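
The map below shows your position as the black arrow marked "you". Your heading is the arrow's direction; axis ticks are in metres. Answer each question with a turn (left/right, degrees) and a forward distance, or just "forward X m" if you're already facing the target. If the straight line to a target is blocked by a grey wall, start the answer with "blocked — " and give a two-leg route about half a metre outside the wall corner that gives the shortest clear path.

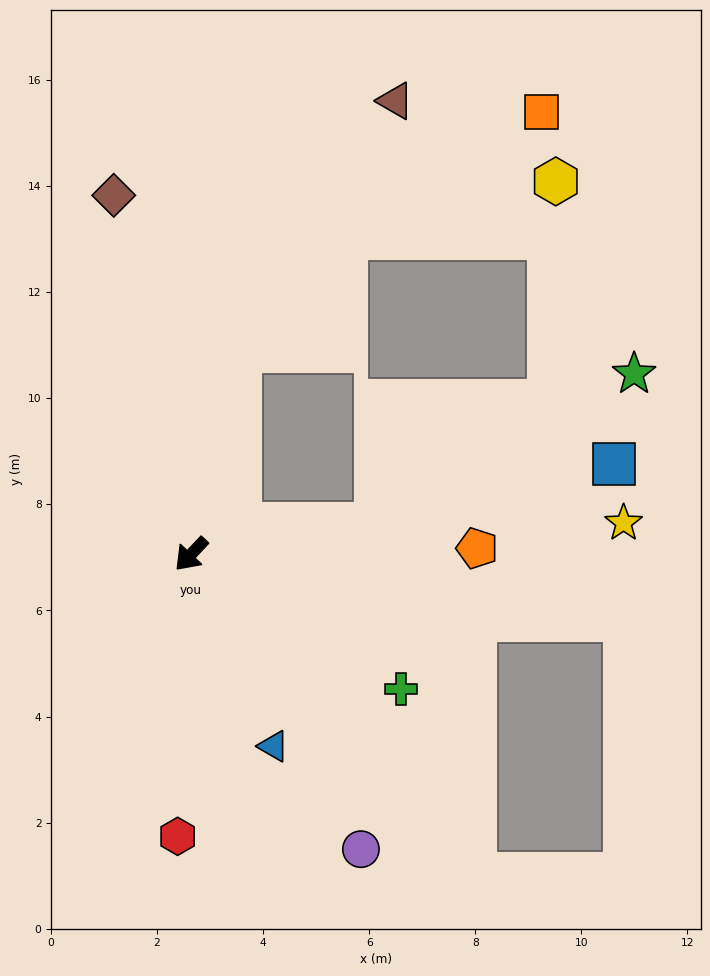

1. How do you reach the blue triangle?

turn left 67°, forward 3.9 m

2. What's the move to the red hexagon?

turn left 41°, forward 5.3 m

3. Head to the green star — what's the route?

blocked — turn left 142°, forward 3.5 m, then turn left 22°, forward 5.6 m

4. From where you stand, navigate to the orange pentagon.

turn left 135°, forward 5.4 m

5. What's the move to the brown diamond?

turn right 124°, forward 6.9 m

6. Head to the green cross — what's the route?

turn left 101°, forward 4.7 m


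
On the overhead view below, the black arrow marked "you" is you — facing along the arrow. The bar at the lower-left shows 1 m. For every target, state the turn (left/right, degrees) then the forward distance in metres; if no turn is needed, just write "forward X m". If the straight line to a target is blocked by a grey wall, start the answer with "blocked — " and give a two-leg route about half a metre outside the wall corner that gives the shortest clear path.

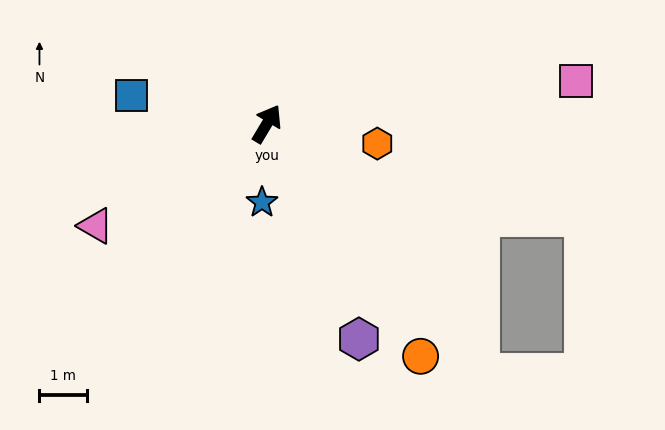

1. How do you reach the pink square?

turn right 51°, forward 6.5 m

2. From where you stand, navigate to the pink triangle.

turn left 152°, forward 4.2 m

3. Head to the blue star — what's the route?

turn right 153°, forward 1.6 m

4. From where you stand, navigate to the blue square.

turn left 109°, forward 2.9 m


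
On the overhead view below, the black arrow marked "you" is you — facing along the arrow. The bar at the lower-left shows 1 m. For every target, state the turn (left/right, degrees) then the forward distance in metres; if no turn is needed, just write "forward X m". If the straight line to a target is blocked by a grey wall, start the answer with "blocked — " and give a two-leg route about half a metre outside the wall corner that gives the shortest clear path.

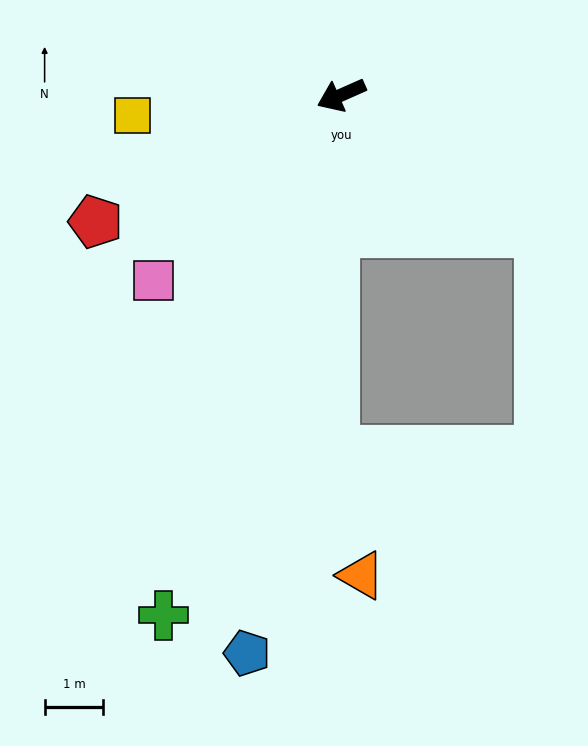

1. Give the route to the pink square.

turn left 21°, forward 4.5 m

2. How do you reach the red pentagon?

turn left 3°, forward 4.7 m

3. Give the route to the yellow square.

turn right 18°, forward 3.6 m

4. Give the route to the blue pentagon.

turn left 57°, forward 9.6 m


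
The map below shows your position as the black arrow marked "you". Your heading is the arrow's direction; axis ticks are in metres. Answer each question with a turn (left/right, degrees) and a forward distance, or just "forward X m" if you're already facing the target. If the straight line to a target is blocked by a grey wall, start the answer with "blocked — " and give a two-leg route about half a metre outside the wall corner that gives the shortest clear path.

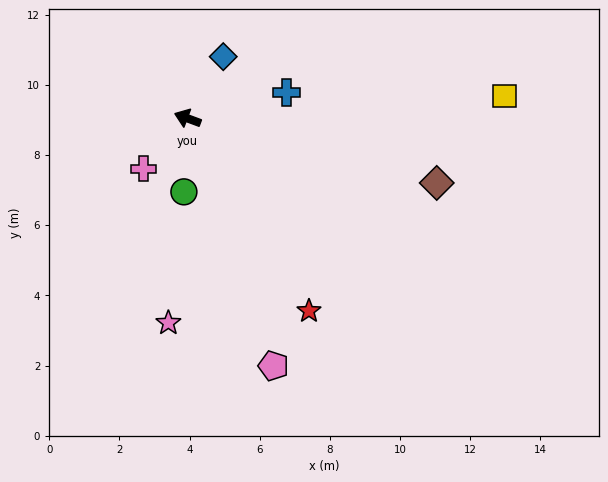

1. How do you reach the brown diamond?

turn right 174°, forward 7.3 m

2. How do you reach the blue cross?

turn right 145°, forward 2.9 m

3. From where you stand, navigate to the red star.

turn left 143°, forward 6.5 m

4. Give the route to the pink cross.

turn left 69°, forward 1.9 m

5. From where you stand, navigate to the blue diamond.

turn right 100°, forward 2.0 m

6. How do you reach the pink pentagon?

turn left 130°, forward 7.5 m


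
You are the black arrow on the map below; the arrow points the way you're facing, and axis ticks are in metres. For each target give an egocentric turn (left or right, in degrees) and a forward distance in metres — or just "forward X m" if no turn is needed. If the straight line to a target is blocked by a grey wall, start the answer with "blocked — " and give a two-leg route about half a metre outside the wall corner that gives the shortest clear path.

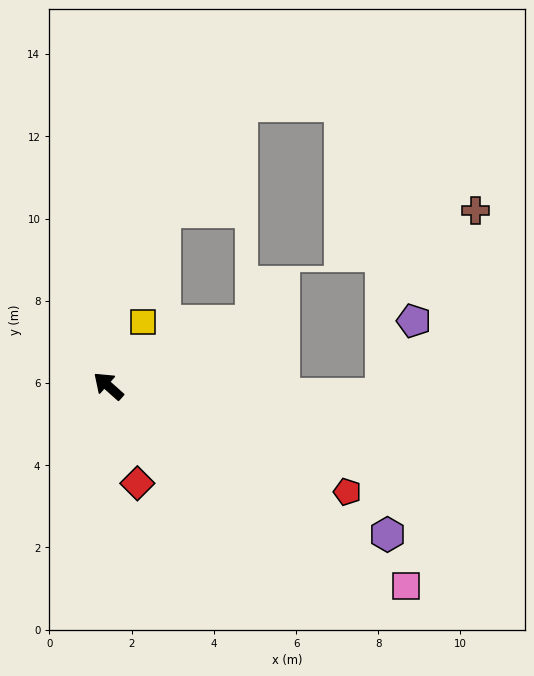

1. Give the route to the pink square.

turn right 172°, forward 8.7 m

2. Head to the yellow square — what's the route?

turn right 77°, forward 1.8 m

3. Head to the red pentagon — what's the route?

turn right 162°, forward 6.4 m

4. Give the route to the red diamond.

turn left 148°, forward 2.5 m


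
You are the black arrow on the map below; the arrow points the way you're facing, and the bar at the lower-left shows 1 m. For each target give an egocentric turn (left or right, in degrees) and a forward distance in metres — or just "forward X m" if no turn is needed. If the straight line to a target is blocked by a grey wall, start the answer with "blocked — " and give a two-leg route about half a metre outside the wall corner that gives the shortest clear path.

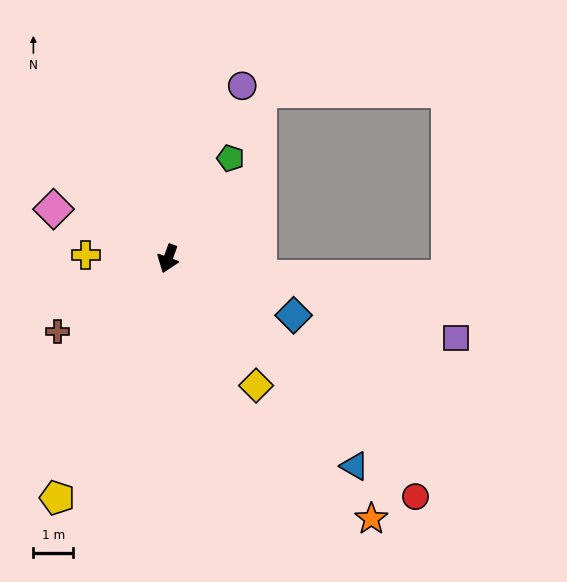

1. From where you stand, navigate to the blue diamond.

turn left 86°, forward 3.5 m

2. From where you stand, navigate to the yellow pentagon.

turn right 5°, forward 6.6 m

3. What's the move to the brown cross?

turn right 37°, forward 3.3 m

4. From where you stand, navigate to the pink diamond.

turn right 94°, forward 3.1 m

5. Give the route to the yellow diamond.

turn left 55°, forward 3.9 m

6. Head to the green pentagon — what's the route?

turn left 168°, forward 3.0 m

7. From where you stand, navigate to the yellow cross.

turn right 73°, forward 2.1 m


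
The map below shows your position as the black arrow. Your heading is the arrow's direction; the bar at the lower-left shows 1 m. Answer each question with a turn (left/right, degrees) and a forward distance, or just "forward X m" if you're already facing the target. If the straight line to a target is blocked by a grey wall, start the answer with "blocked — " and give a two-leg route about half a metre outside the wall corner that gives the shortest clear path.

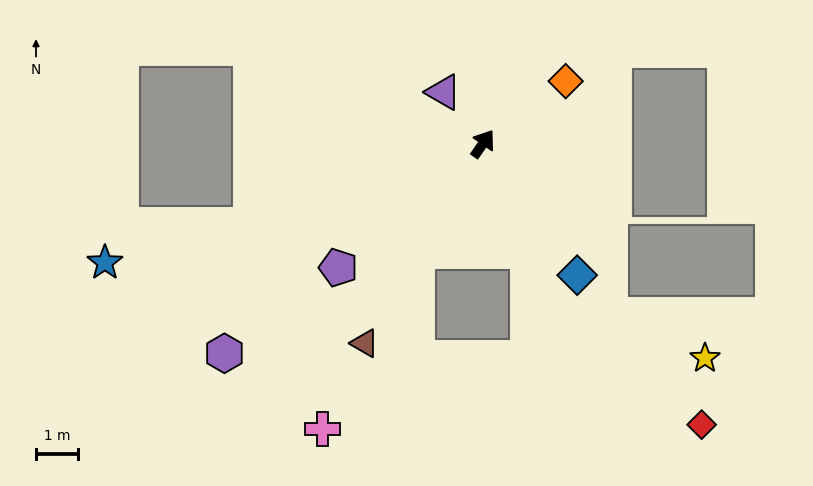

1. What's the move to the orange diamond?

turn right 18°, forward 2.5 m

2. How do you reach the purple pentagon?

turn left 165°, forward 4.5 m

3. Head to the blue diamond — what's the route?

turn right 110°, forward 3.9 m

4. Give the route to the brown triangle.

turn right 176°, forward 5.5 m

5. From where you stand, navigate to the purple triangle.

turn left 72°, forward 1.5 m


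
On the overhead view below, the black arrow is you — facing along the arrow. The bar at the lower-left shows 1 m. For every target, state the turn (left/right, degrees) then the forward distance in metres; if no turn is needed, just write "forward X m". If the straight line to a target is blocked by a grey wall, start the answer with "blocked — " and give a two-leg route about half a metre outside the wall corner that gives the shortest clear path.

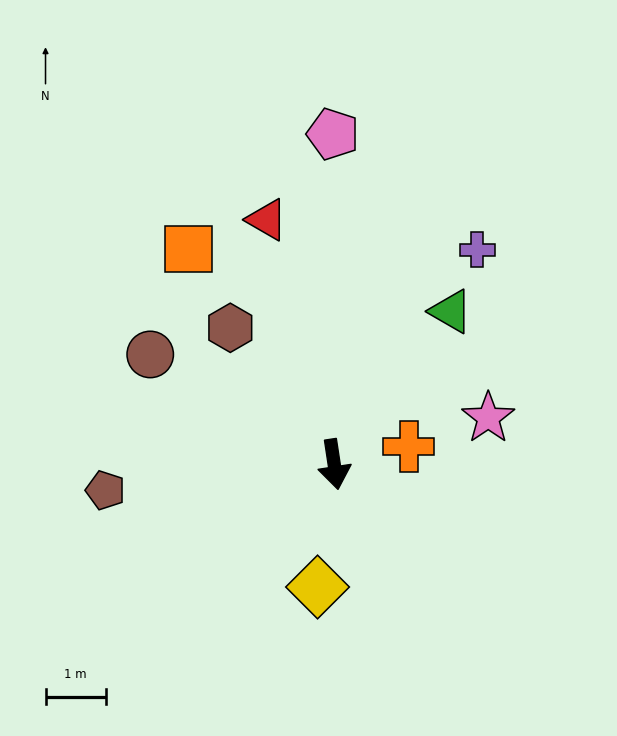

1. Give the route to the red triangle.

turn right 173°, forward 4.2 m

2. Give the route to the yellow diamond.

turn right 16°, forward 2.0 m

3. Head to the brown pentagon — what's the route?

turn right 92°, forward 3.8 m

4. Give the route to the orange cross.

turn left 95°, forward 1.3 m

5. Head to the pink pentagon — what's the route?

turn left 172°, forward 5.5 m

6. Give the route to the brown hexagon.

turn right 151°, forward 2.8 m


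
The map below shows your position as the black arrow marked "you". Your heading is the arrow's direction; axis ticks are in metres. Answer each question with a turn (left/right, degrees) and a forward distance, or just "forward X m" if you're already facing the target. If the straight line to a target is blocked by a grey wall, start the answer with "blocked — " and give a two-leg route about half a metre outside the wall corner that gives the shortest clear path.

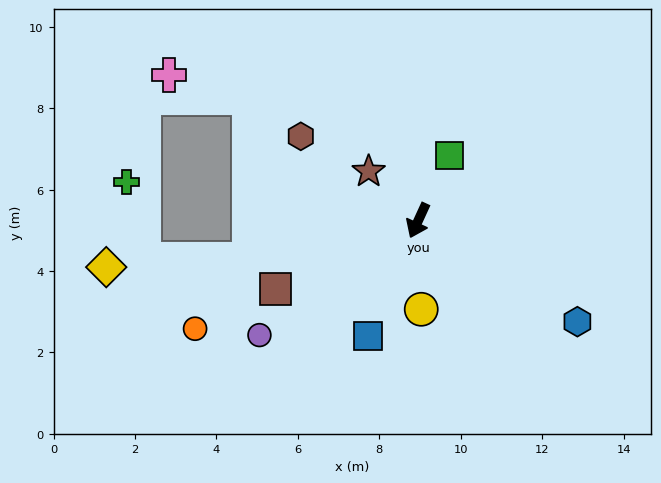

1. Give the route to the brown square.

turn right 40°, forward 3.9 m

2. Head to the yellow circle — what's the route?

turn left 27°, forward 2.2 m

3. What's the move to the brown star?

turn right 110°, forward 1.7 m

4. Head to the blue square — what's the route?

forward 3.1 m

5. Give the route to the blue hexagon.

turn left 82°, forward 4.6 m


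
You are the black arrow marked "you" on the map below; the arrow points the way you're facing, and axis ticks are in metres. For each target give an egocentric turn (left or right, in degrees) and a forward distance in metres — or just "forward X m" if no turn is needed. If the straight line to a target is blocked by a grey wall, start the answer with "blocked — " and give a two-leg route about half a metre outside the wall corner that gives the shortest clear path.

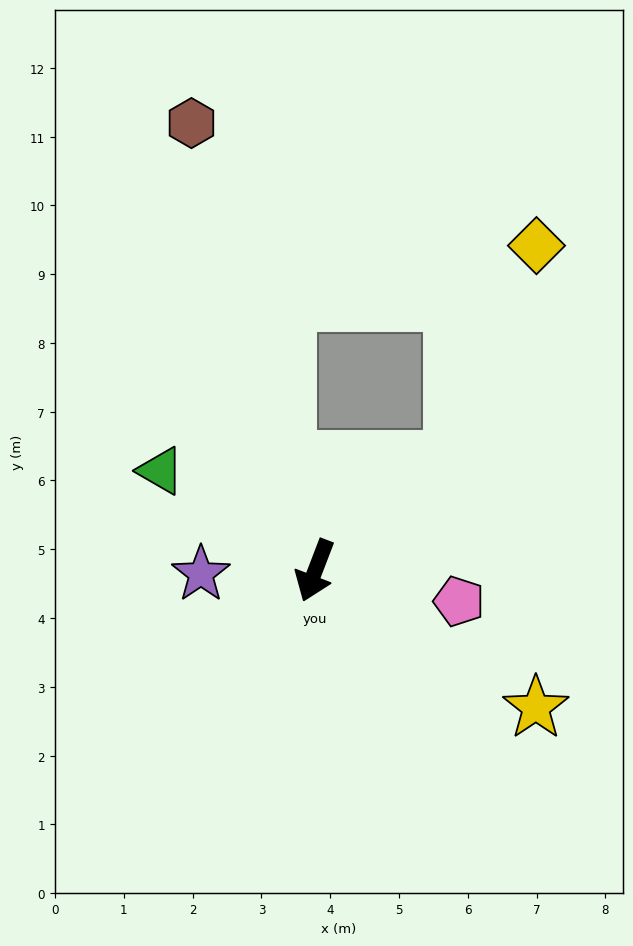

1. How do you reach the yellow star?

turn left 79°, forward 3.8 m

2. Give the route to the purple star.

turn right 67°, forward 1.7 m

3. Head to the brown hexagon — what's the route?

turn right 144°, forward 6.8 m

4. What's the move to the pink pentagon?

turn left 99°, forward 2.1 m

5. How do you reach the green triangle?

turn right 102°, forward 2.7 m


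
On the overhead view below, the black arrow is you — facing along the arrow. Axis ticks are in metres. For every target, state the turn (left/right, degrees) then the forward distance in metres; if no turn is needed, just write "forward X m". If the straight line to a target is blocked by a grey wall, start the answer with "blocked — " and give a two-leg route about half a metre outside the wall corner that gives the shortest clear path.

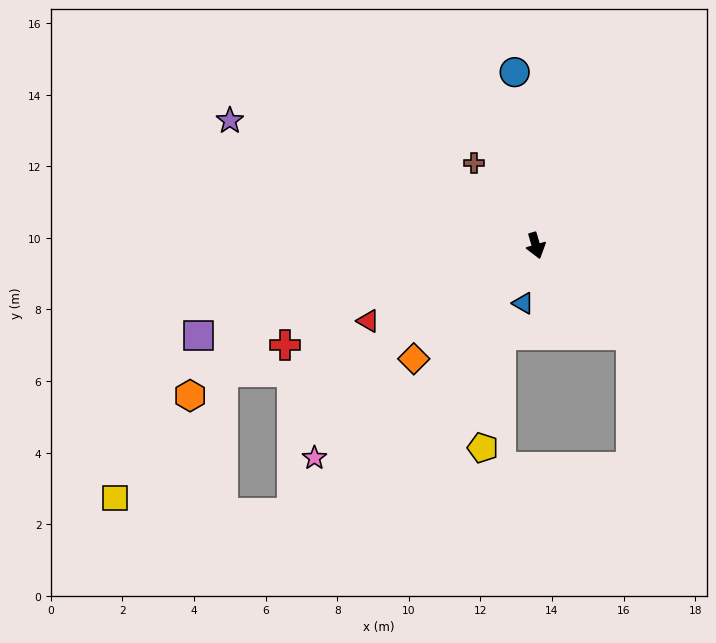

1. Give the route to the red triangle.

turn right 82°, forward 5.1 m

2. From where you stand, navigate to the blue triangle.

turn right 29°, forward 1.6 m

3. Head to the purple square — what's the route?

turn right 91°, forward 9.8 m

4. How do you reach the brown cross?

turn right 159°, forward 2.9 m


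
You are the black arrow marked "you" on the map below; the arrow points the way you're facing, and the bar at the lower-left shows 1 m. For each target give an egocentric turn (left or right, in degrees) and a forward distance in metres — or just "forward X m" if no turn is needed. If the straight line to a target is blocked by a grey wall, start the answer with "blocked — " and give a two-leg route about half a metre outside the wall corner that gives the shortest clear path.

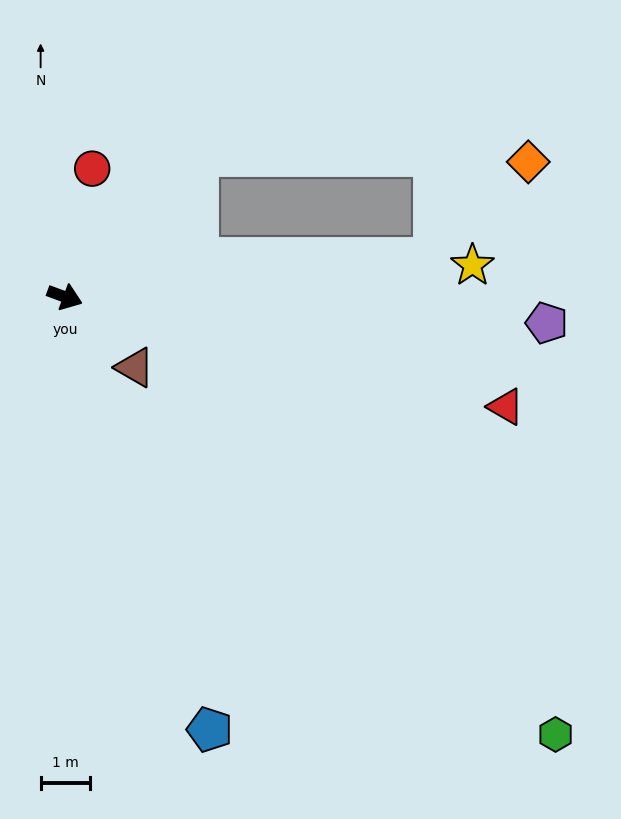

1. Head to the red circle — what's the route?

turn left 98°, forward 2.7 m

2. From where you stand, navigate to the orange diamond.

blocked — turn left 26°, forward 7.5 m, then turn left 40°, forward 2.7 m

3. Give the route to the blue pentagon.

turn right 51°, forward 9.3 m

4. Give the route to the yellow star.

turn left 25°, forward 8.3 m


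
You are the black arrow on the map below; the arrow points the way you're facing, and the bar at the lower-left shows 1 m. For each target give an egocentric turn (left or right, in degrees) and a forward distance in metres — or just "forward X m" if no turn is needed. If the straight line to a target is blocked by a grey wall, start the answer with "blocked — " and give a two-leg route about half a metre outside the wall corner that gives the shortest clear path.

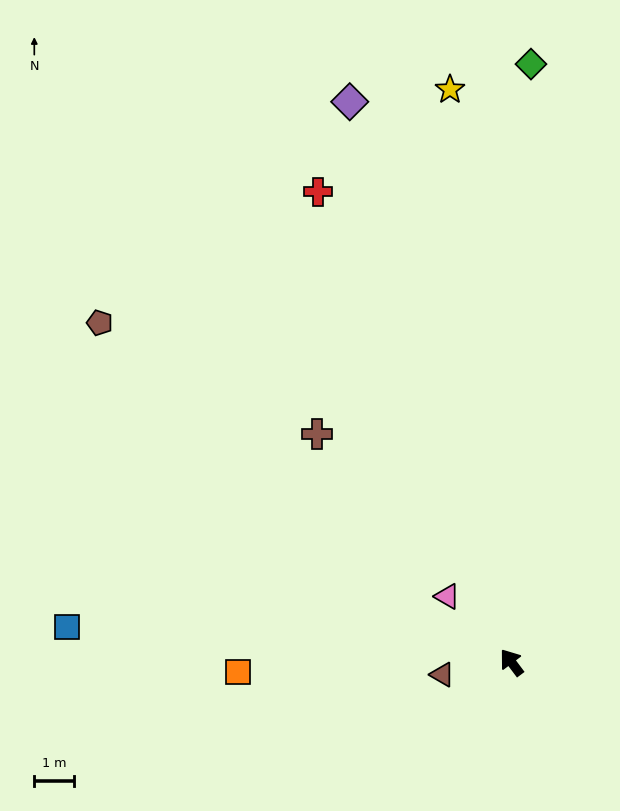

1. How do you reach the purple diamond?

turn right 21°, forward 14.5 m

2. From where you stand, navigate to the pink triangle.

turn left 7°, forward 2.3 m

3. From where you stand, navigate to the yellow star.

turn right 31°, forward 14.3 m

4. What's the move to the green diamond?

turn right 39°, forward 14.9 m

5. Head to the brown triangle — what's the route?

turn left 63°, forward 1.8 m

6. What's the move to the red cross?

turn right 15°, forward 12.7 m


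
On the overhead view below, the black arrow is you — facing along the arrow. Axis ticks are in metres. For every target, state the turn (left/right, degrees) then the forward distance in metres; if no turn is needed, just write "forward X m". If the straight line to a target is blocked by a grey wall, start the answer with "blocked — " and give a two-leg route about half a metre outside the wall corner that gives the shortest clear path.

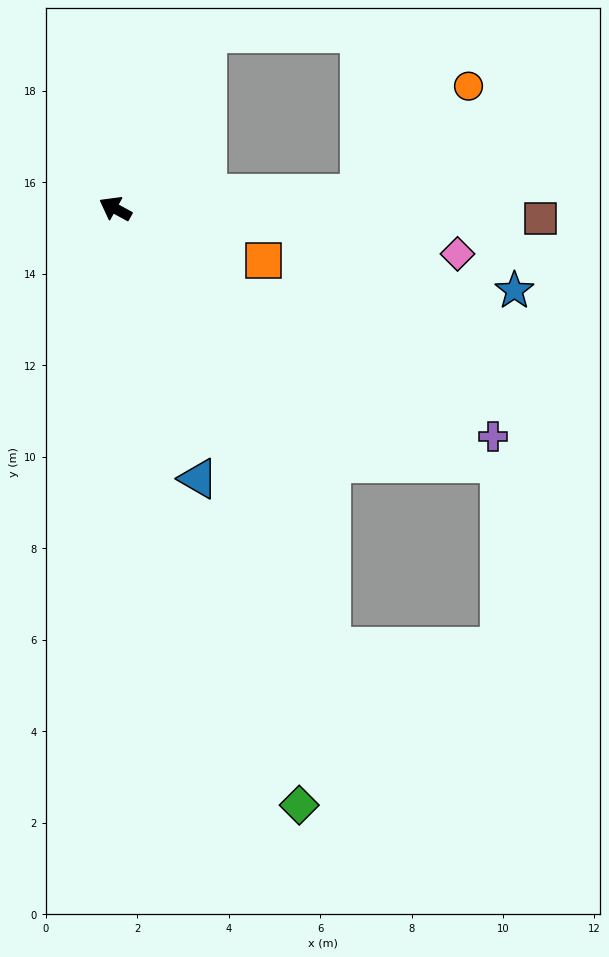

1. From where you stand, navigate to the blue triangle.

turn left 136°, forward 6.2 m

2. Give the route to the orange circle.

blocked — turn right 148°, forward 5.3 m, then turn left 41°, forward 3.4 m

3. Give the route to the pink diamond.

turn right 159°, forward 7.5 m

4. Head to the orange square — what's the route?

turn right 171°, forward 3.4 m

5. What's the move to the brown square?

turn right 153°, forward 9.3 m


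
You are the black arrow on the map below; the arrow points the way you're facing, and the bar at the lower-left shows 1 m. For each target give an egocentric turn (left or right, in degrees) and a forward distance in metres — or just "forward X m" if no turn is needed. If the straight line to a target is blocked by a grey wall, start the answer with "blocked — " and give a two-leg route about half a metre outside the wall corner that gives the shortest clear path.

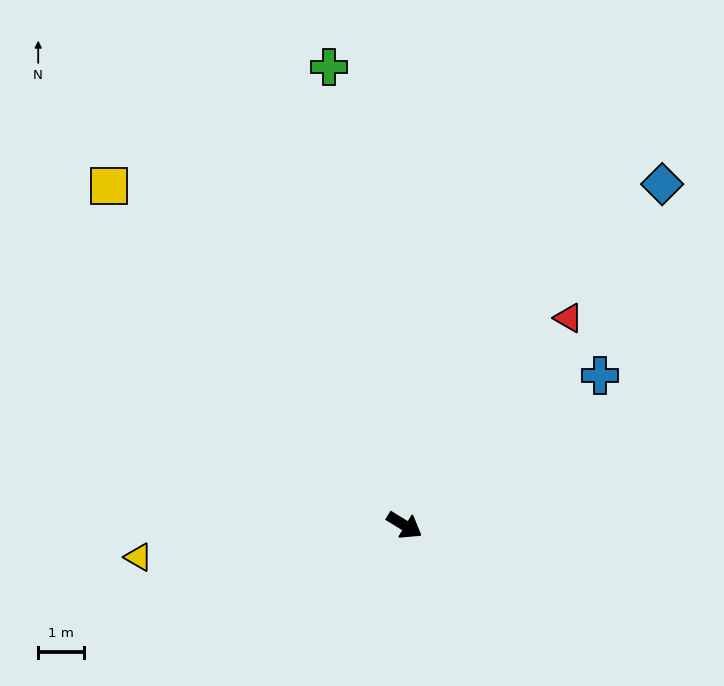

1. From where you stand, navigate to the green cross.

turn left 131°, forward 10.1 m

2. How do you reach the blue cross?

turn left 69°, forward 5.4 m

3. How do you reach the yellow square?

turn left 162°, forward 9.8 m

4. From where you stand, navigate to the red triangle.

turn left 83°, forward 5.8 m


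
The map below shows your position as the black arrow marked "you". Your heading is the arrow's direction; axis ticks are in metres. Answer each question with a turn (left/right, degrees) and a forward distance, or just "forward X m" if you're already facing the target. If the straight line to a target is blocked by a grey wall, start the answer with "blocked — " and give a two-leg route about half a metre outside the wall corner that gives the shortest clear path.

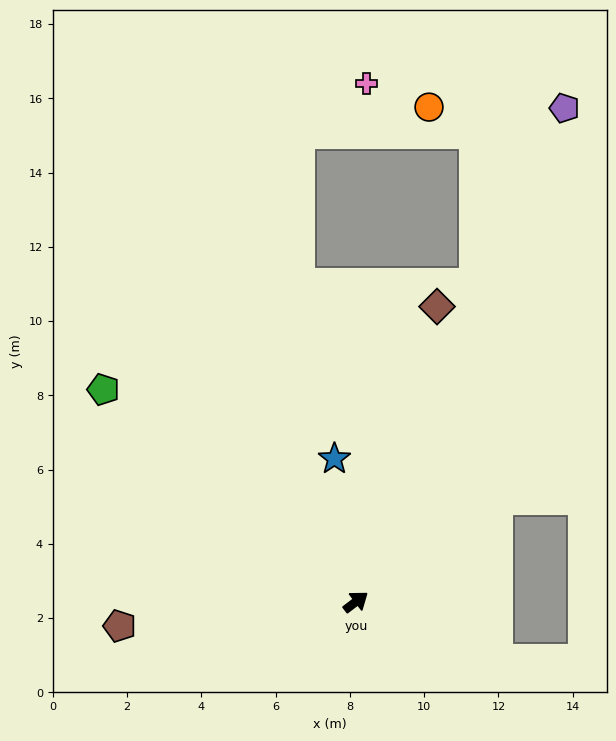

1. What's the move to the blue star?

turn left 61°, forward 3.9 m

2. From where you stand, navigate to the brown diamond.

turn left 37°, forward 8.2 m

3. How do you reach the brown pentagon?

turn left 149°, forward 6.4 m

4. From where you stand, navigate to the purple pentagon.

turn left 30°, forward 14.4 m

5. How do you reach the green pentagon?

turn left 103°, forward 8.9 m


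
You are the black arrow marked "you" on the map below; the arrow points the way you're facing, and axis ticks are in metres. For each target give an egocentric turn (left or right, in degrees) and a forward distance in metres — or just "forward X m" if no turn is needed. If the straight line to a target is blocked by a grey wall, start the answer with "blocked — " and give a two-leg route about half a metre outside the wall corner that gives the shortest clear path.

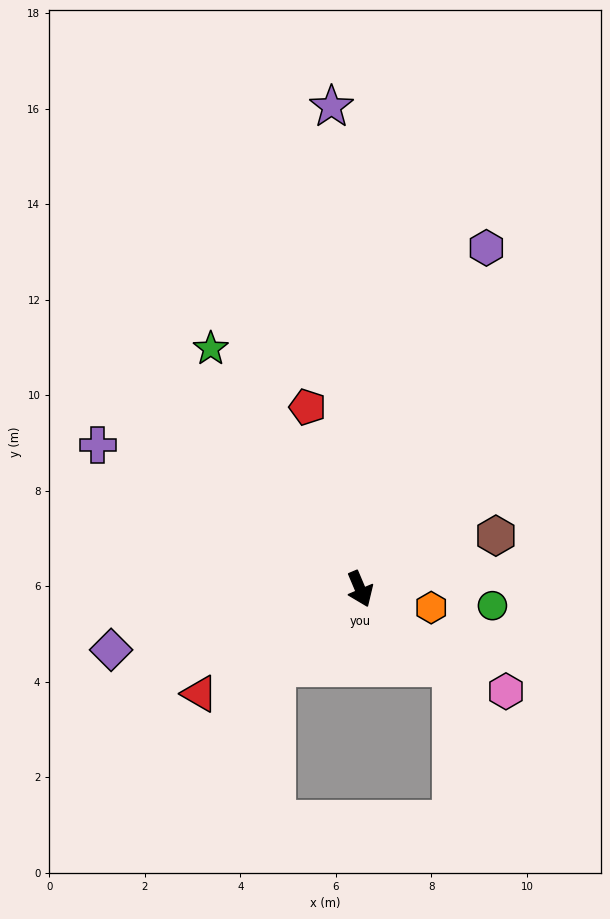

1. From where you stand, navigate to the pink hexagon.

turn left 32°, forward 3.7 m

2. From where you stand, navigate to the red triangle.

turn right 80°, forward 4.0 m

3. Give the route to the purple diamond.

turn right 99°, forward 5.4 m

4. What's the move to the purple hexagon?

turn left 137°, forward 7.6 m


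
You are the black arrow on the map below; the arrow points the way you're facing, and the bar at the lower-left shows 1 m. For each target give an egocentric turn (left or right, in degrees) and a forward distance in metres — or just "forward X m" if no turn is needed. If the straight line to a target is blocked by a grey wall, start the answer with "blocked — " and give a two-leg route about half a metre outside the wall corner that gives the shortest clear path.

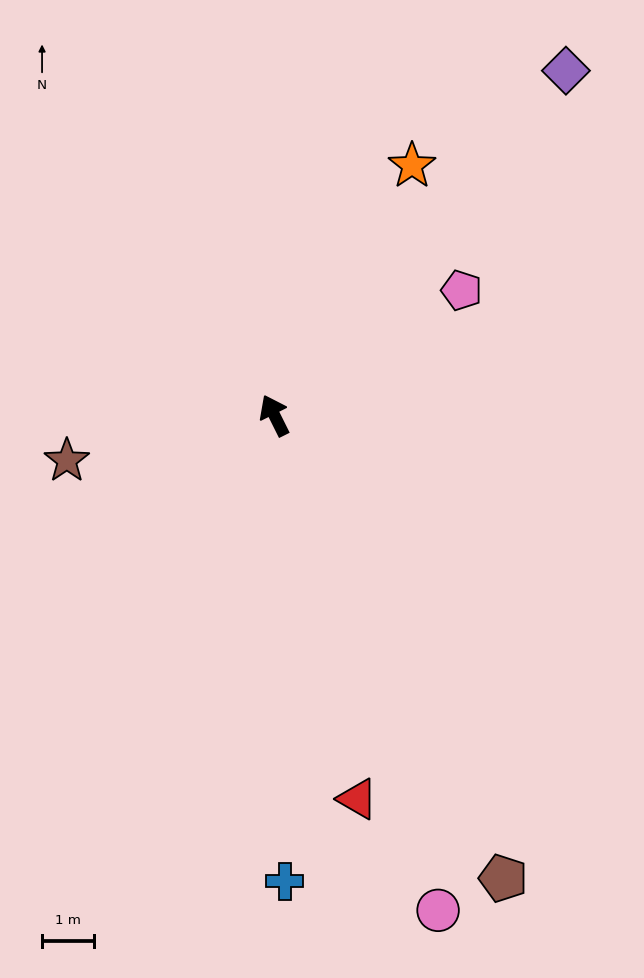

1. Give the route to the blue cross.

turn left 155°, forward 8.9 m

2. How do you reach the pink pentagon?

turn right 83°, forward 4.3 m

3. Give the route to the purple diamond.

turn right 67°, forward 8.7 m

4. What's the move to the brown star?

turn left 76°, forward 4.1 m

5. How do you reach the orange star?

turn right 55°, forward 5.5 m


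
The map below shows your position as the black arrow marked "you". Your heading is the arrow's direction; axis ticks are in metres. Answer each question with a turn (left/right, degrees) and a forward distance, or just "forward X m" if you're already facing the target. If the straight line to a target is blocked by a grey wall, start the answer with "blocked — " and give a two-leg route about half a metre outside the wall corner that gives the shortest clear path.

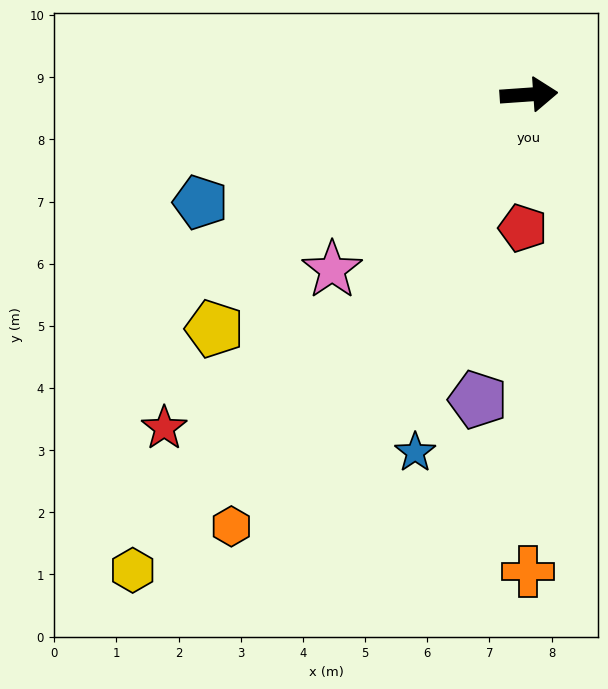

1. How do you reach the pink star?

turn right 142°, forward 4.2 m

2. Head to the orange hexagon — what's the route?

turn right 129°, forward 8.4 m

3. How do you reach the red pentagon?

turn right 97°, forward 2.2 m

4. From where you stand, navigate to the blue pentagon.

turn right 166°, forward 5.6 m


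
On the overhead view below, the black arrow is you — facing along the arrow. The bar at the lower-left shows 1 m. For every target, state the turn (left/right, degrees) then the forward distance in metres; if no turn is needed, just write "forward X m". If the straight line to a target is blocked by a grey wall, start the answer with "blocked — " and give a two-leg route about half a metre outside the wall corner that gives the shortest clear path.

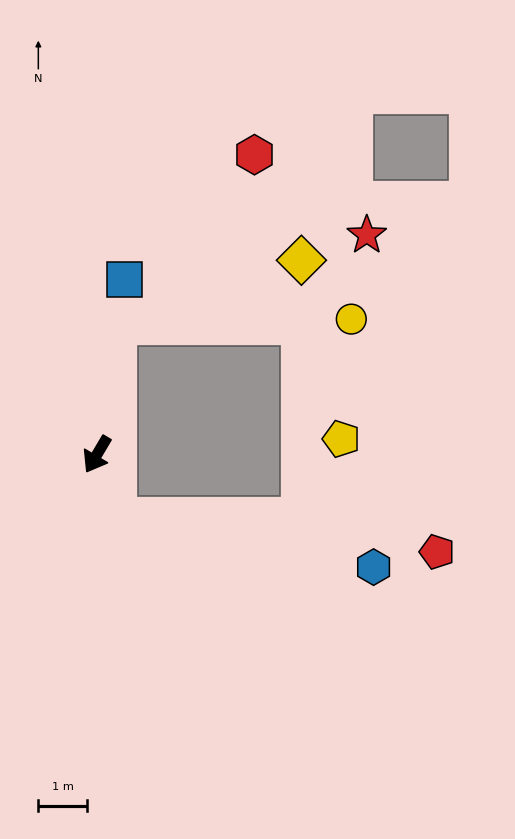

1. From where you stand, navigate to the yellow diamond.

blocked — turn right 158°, forward 2.7 m, then turn right 62°, forward 4.0 m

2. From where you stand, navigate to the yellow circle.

blocked — turn right 158°, forward 2.7 m, then turn right 80°, forward 4.8 m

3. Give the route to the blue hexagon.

blocked — turn left 48°, forward 1.4 m, then turn left 62°, forward 5.4 m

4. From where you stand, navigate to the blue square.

turn right 158°, forward 3.6 m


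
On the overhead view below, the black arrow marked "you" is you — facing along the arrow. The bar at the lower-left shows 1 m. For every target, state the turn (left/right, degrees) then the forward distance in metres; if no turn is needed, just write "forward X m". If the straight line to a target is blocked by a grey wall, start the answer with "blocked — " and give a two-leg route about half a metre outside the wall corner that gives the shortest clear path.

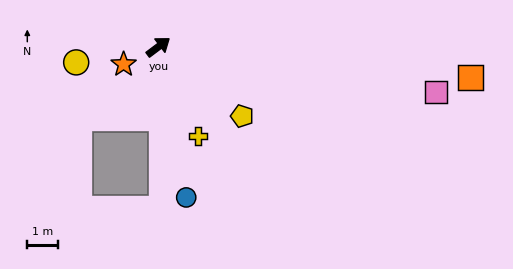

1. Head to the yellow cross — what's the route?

turn right 103°, forward 3.2 m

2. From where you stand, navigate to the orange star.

turn left 170°, forward 1.3 m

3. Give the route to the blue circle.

turn right 116°, forward 5.0 m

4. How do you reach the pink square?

turn right 46°, forward 9.1 m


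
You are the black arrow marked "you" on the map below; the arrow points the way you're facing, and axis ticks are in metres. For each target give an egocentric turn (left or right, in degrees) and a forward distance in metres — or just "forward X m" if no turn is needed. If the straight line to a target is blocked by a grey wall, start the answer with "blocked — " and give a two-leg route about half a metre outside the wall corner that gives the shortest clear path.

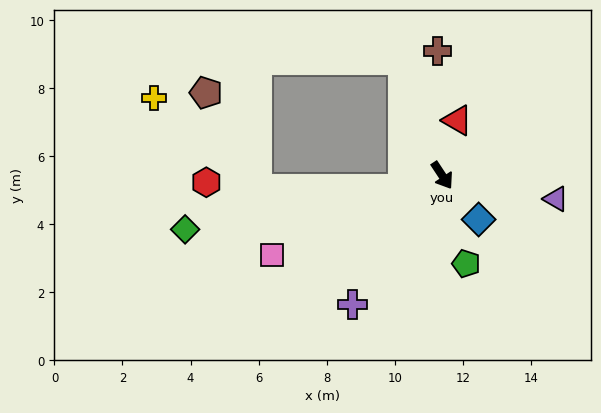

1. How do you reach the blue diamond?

turn left 6°, forward 1.7 m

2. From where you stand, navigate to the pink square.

turn right 98°, forward 5.5 m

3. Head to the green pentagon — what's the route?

turn right 18°, forward 2.7 m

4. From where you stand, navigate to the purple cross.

turn right 68°, forward 4.6 m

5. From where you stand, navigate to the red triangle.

turn left 131°, forward 1.7 m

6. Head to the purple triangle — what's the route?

turn left 45°, forward 3.4 m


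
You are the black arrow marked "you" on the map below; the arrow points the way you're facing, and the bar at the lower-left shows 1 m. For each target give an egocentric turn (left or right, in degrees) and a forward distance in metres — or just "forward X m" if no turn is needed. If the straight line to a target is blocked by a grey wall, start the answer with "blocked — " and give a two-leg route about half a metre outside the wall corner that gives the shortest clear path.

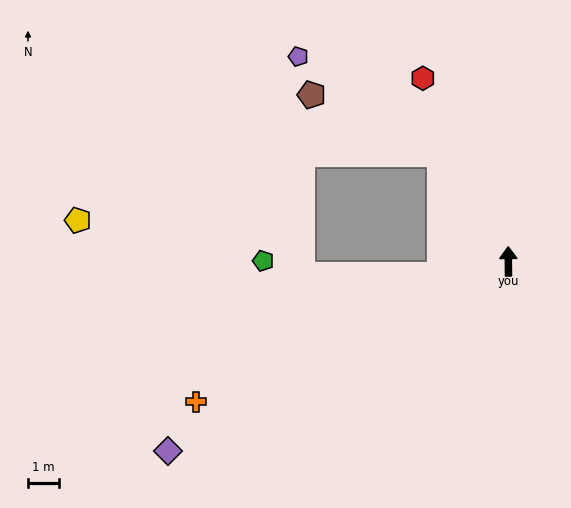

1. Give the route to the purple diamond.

turn left 119°, forward 12.5 m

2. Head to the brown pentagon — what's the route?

blocked — turn left 32°, forward 4.1 m, then turn left 33°, forward 4.5 m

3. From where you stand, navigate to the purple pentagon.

blocked — turn left 32°, forward 4.1 m, then turn left 23°, forward 5.5 m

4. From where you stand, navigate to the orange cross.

turn left 114°, forward 11.0 m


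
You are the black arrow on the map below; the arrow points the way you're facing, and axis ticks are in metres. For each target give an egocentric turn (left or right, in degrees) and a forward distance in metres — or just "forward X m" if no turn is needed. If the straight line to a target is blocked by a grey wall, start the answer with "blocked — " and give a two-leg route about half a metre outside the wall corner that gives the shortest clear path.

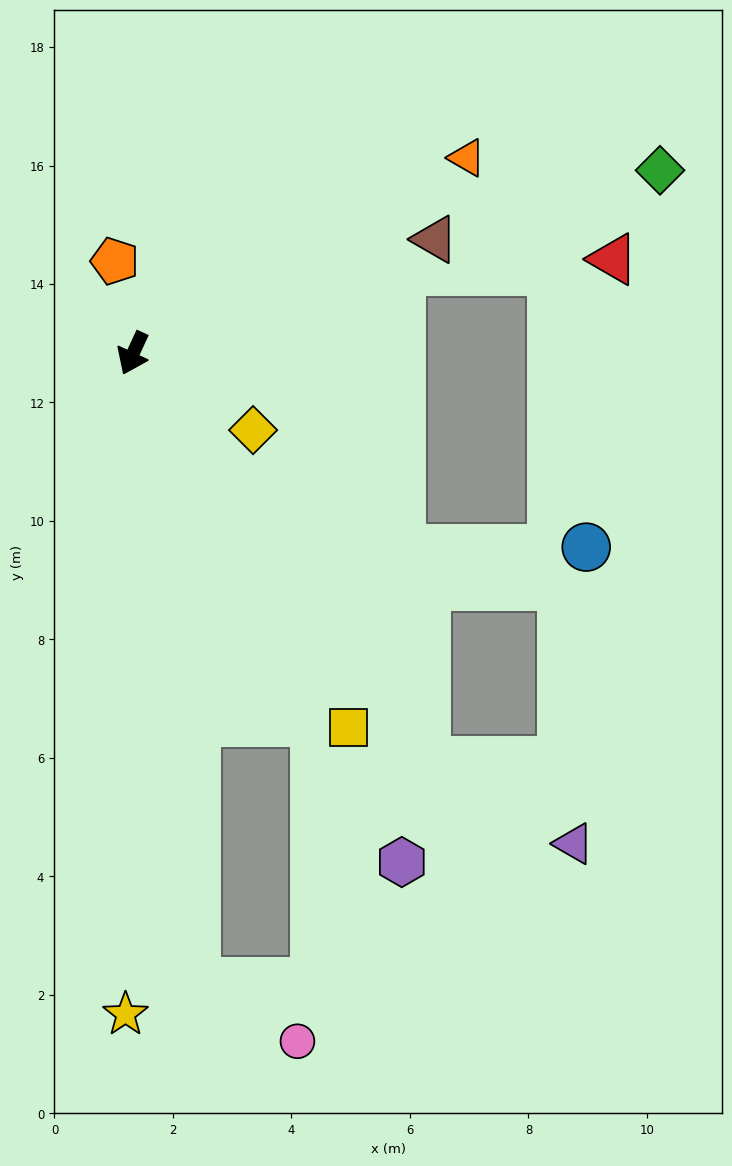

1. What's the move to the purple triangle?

blocked — turn left 60°, forward 8.5 m, then turn left 26°, forward 2.9 m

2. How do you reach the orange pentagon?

turn right 144°, forward 1.6 m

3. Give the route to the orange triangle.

turn left 145°, forward 6.5 m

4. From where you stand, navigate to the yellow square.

turn left 55°, forward 7.3 m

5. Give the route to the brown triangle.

turn left 135°, forward 5.4 m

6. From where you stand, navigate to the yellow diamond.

turn left 82°, forward 2.4 m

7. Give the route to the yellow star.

turn left 24°, forward 11.2 m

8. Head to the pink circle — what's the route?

blocked — turn left 30°, forward 10.7 m, then turn left 55°, forward 2.0 m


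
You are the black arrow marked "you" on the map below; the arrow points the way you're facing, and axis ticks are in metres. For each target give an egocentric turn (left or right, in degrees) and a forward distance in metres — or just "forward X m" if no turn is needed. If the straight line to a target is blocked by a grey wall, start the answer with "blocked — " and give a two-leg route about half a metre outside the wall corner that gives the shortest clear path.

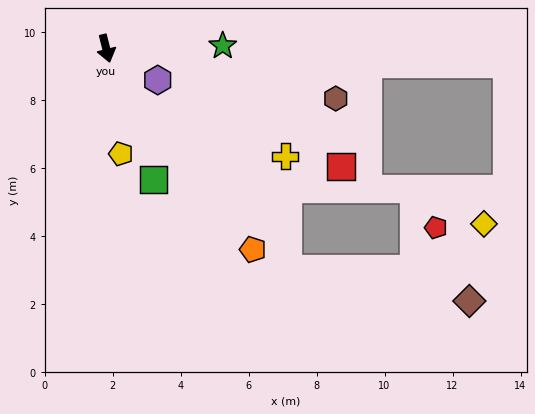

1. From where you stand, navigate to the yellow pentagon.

turn right 6°, forward 3.1 m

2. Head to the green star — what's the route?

turn left 77°, forward 3.4 m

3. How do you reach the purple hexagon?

turn left 44°, forward 1.8 m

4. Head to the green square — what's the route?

turn left 6°, forward 4.1 m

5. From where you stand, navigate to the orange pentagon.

turn left 22°, forward 7.3 m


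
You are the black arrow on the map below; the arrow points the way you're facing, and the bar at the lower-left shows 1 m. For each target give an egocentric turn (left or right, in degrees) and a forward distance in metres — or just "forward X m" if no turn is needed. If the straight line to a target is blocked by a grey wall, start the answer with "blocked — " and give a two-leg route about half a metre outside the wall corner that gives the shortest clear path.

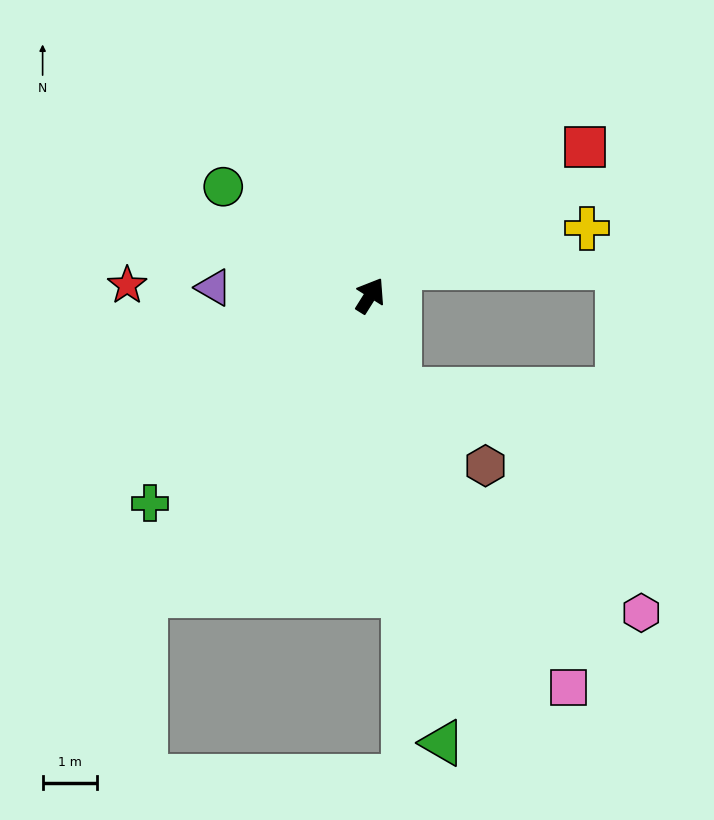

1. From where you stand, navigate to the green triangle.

turn right 139°, forward 8.3 m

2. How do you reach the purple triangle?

turn left 119°, forward 2.9 m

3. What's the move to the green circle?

turn left 86°, forward 3.4 m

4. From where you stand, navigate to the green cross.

turn left 165°, forward 5.6 m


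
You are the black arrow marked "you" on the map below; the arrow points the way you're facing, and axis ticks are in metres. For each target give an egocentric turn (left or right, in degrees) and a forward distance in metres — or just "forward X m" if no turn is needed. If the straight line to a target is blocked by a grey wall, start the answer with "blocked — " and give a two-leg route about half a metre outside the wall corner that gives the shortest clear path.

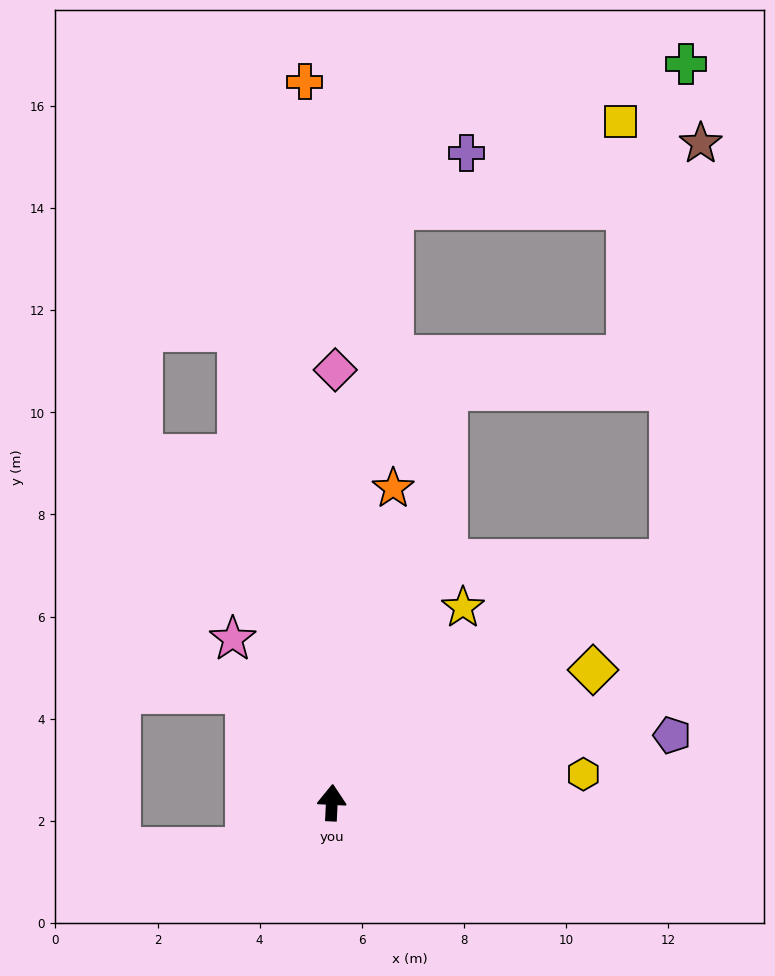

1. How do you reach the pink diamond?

turn left 2°, forward 8.5 m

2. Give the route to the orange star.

turn right 8°, forward 6.3 m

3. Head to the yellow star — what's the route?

turn right 31°, forward 4.6 m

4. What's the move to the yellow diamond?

turn right 60°, forward 5.7 m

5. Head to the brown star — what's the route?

blocked — turn right 52°, forward 8.2 m, then turn left 51°, forward 8.2 m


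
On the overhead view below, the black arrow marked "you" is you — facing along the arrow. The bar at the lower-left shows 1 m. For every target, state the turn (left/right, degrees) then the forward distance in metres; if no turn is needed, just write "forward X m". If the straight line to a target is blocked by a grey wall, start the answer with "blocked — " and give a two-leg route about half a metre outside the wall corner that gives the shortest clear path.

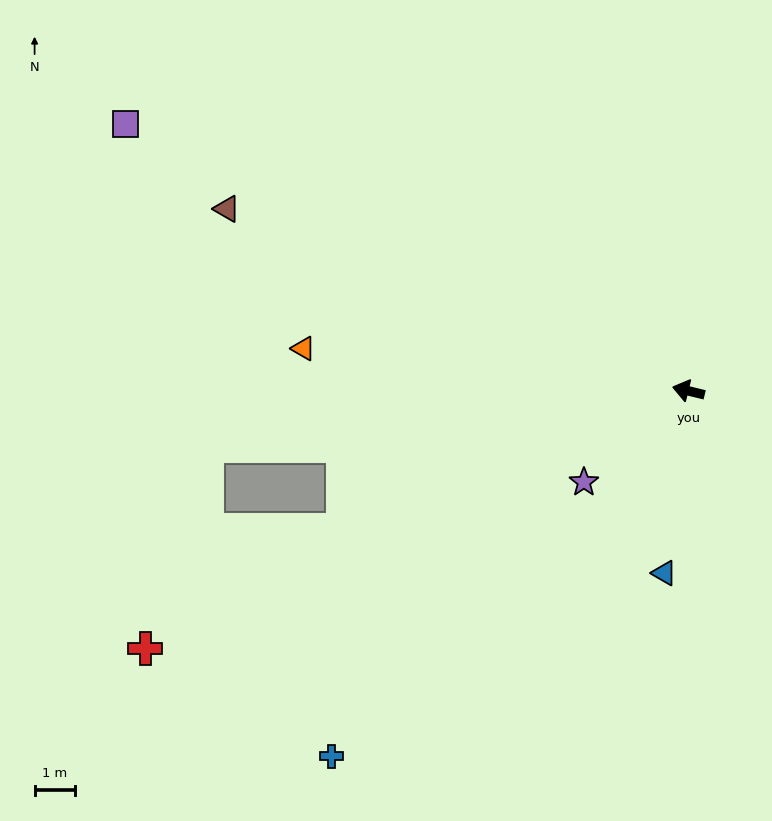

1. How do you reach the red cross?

turn left 39°, forward 14.9 m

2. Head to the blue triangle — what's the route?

turn left 96°, forward 4.6 m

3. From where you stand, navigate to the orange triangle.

turn left 7°, forward 9.6 m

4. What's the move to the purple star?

turn left 55°, forward 3.4 m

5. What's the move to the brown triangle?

turn right 8°, forward 12.3 m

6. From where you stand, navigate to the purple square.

turn right 12°, forward 15.5 m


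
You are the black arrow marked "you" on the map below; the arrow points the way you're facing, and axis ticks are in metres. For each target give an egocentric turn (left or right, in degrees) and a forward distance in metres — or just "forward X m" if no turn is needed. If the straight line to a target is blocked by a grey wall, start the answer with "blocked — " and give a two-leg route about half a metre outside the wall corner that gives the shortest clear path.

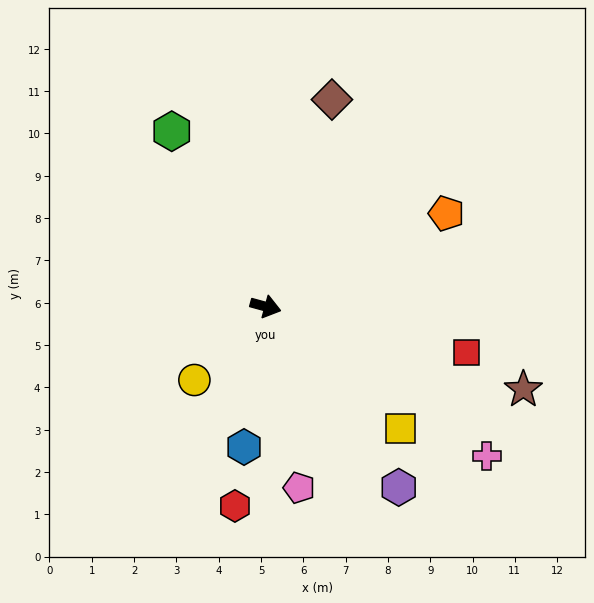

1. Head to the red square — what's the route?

turn left 2°, forward 4.9 m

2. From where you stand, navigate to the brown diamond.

turn left 88°, forward 5.1 m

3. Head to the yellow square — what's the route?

turn right 27°, forward 4.3 m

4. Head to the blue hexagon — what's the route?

turn right 83°, forward 3.4 m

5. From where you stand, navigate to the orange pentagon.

turn left 43°, forward 4.8 m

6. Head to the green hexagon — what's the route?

turn left 133°, forward 4.7 m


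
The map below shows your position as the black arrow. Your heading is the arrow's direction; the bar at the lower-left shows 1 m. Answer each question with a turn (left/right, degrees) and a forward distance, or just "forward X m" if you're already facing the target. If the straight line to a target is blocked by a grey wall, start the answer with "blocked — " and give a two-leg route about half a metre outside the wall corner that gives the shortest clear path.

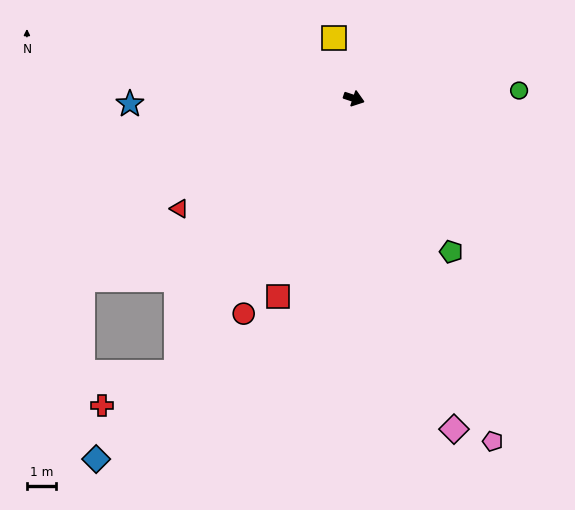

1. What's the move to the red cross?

blocked — turn right 105°, forward 11.4 m, then turn right 32°, forward 2.8 m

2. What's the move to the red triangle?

turn right 129°, forward 7.2 m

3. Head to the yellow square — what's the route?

turn left 127°, forward 2.2 m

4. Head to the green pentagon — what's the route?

turn right 39°, forward 6.3 m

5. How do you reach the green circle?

turn left 21°, forward 5.8 m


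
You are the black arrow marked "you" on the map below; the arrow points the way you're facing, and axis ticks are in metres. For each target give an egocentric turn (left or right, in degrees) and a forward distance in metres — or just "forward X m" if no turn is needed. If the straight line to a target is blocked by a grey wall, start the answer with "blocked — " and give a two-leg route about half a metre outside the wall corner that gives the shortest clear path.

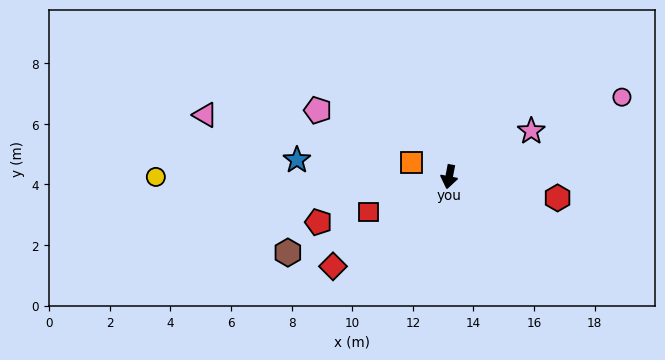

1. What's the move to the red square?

turn right 55°, forward 2.9 m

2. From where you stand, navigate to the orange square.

turn right 100°, forward 1.3 m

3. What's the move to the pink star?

turn left 130°, forward 3.1 m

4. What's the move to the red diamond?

turn right 41°, forward 4.8 m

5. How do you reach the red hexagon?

turn left 90°, forward 3.6 m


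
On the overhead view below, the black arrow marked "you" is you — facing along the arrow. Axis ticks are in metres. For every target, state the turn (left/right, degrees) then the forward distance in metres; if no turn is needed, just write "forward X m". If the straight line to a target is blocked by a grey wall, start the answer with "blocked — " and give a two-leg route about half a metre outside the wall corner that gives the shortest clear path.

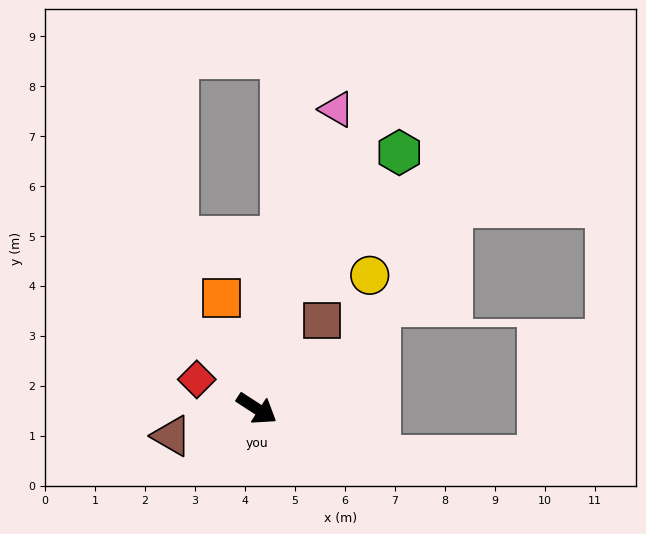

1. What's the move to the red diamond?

turn right 173°, forward 1.3 m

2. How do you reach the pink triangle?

turn left 108°, forward 6.2 m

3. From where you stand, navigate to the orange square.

turn left 140°, forward 2.3 m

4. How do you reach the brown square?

turn left 87°, forward 2.2 m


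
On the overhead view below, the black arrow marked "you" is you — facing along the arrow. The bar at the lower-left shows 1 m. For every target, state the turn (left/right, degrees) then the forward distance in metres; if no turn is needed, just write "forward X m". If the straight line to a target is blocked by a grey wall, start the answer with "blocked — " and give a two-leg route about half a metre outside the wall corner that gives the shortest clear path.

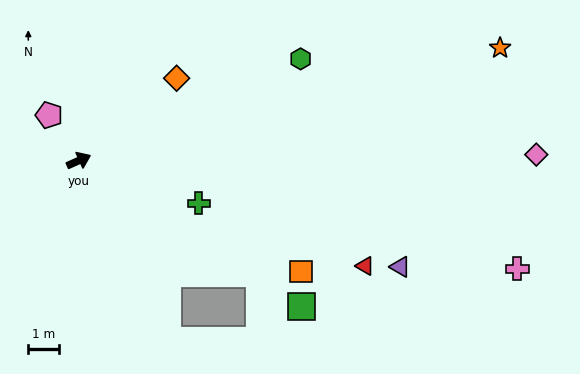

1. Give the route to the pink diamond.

turn right 23°, forward 14.7 m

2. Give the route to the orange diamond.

turn left 16°, forward 4.1 m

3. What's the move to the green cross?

turn right 44°, forward 4.1 m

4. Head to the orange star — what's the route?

turn right 9°, forward 14.0 m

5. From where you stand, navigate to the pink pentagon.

turn left 99°, forward 1.7 m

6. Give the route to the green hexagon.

forward 7.8 m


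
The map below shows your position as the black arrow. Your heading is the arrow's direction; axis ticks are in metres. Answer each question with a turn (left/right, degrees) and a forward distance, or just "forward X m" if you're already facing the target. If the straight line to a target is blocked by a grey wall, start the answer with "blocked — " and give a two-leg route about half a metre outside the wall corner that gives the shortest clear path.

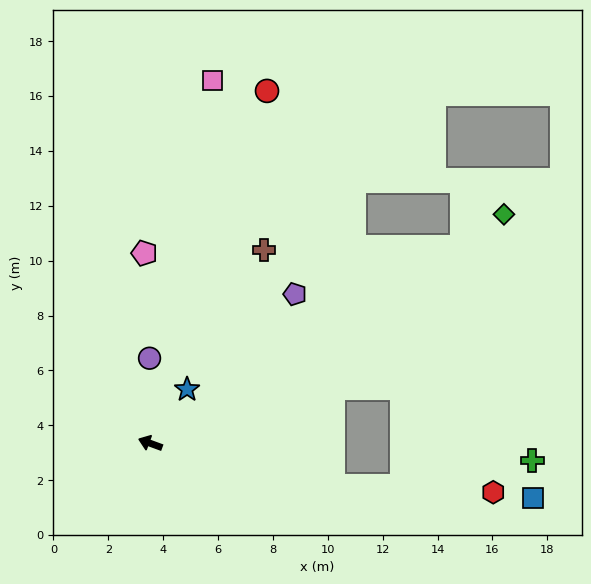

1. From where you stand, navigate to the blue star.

turn right 104°, forward 2.4 m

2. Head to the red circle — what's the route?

turn right 88°, forward 13.5 m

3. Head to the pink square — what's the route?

turn right 80°, forward 13.4 m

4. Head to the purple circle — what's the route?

turn right 69°, forward 3.1 m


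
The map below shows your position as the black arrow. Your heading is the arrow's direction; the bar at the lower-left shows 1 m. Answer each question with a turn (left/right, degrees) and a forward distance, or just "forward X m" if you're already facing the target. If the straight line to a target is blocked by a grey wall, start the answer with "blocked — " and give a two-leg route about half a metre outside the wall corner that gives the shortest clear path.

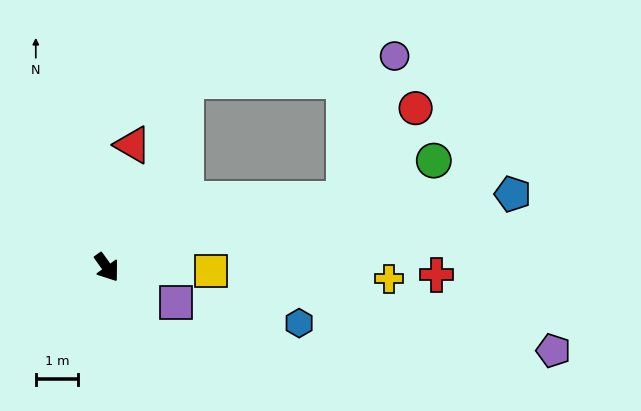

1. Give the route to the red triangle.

turn left 132°, forward 2.9 m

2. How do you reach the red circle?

blocked — turn left 70°, forward 5.8 m, then turn left 36°, forward 2.7 m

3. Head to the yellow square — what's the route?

turn left 52°, forward 2.4 m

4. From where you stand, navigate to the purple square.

turn left 27°, forward 1.8 m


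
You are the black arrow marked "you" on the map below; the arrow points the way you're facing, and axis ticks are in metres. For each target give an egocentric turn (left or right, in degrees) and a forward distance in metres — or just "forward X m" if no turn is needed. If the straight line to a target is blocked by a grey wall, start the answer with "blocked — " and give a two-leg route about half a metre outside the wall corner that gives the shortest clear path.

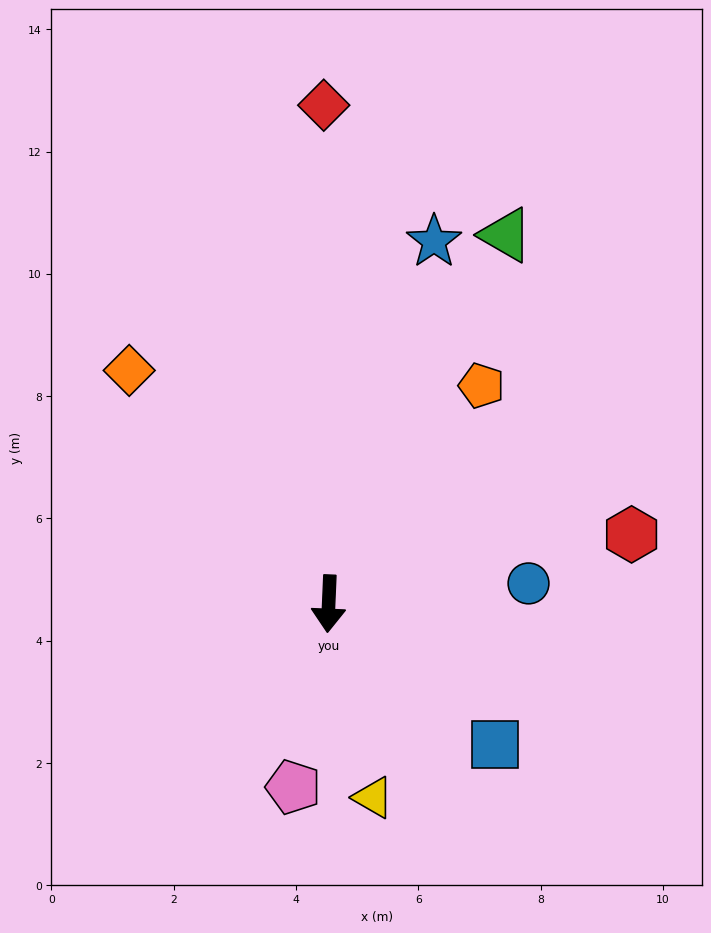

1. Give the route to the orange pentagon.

turn left 147°, forward 4.4 m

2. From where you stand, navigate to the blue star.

turn left 166°, forward 6.2 m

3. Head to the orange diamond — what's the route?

turn right 137°, forward 5.0 m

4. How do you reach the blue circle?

turn left 98°, forward 3.3 m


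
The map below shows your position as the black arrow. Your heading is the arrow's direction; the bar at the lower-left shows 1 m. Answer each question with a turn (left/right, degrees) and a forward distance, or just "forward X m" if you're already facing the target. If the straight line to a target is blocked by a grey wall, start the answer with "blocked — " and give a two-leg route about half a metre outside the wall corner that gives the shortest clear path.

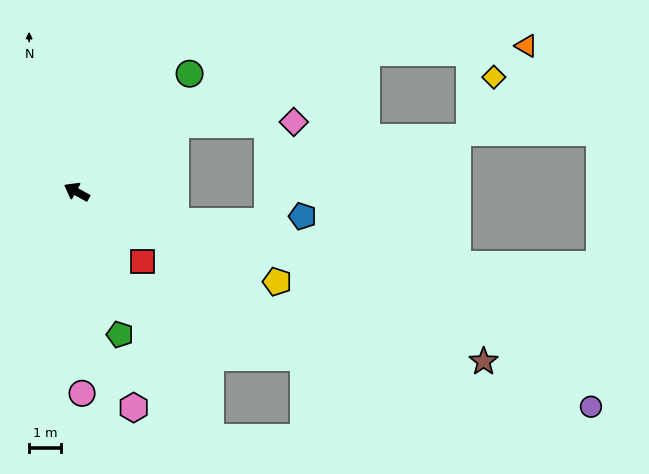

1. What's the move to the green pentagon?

turn left 136°, forward 4.7 m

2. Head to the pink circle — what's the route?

turn left 120°, forward 6.4 m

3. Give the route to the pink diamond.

blocked — turn right 117°, forward 3.8 m, then turn right 33°, forward 3.7 m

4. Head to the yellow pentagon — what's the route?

turn right 175°, forward 7.0 m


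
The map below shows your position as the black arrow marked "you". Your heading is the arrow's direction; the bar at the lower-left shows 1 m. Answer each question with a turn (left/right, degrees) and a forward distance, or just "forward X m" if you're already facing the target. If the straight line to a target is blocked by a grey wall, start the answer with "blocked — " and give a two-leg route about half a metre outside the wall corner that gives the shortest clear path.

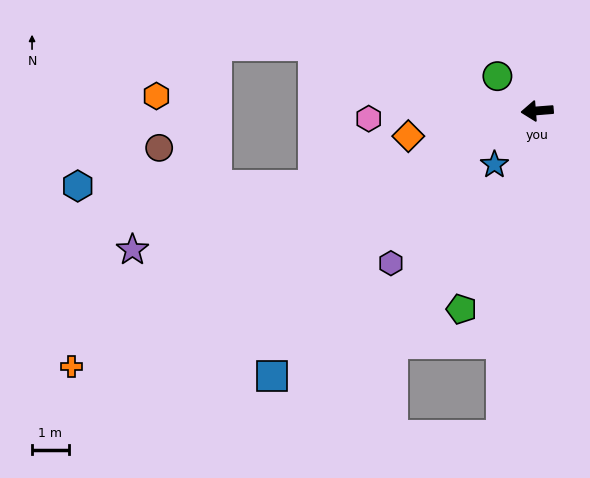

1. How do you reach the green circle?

turn right 46°, forward 1.4 m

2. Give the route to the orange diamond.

turn left 7°, forward 3.6 m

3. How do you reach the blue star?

turn left 47°, forward 1.9 m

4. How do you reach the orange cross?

turn left 24°, forward 14.5 m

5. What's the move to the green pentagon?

turn left 65°, forward 5.8 m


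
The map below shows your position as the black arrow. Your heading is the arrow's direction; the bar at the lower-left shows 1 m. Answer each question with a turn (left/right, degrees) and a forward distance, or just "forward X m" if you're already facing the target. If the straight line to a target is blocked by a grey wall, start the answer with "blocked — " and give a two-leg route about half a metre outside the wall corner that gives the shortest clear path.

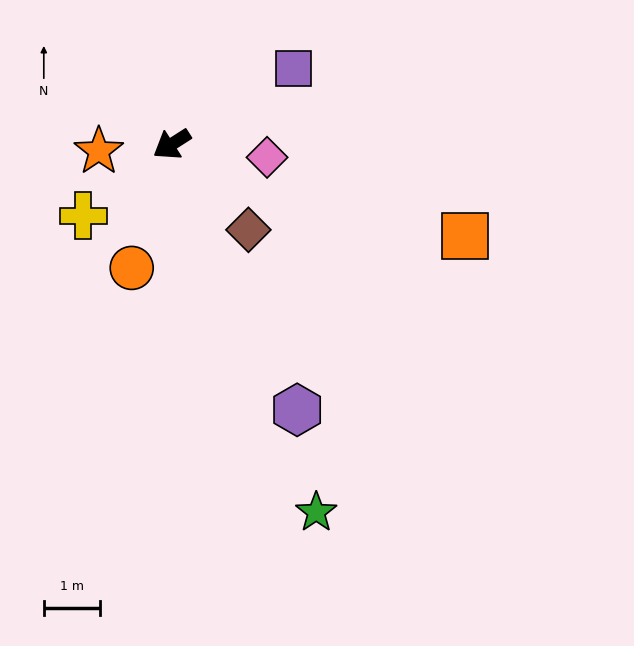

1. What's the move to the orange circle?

turn left 39°, forward 2.3 m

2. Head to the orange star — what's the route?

turn right 27°, forward 1.3 m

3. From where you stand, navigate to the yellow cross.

turn left 6°, forward 2.0 m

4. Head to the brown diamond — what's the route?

turn left 99°, forward 2.0 m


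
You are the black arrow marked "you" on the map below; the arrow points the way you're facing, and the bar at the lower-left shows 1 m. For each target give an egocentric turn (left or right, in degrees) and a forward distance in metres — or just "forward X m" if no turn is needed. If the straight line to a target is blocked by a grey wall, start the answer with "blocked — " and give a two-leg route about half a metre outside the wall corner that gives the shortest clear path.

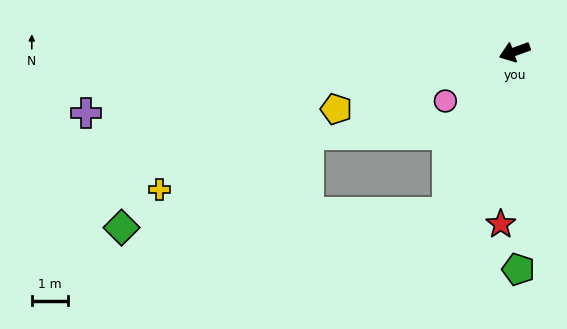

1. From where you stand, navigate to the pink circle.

turn left 16°, forward 2.3 m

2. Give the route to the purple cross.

turn right 12°, forward 11.8 m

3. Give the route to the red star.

turn left 66°, forward 4.7 m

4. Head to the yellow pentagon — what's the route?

forward 5.1 m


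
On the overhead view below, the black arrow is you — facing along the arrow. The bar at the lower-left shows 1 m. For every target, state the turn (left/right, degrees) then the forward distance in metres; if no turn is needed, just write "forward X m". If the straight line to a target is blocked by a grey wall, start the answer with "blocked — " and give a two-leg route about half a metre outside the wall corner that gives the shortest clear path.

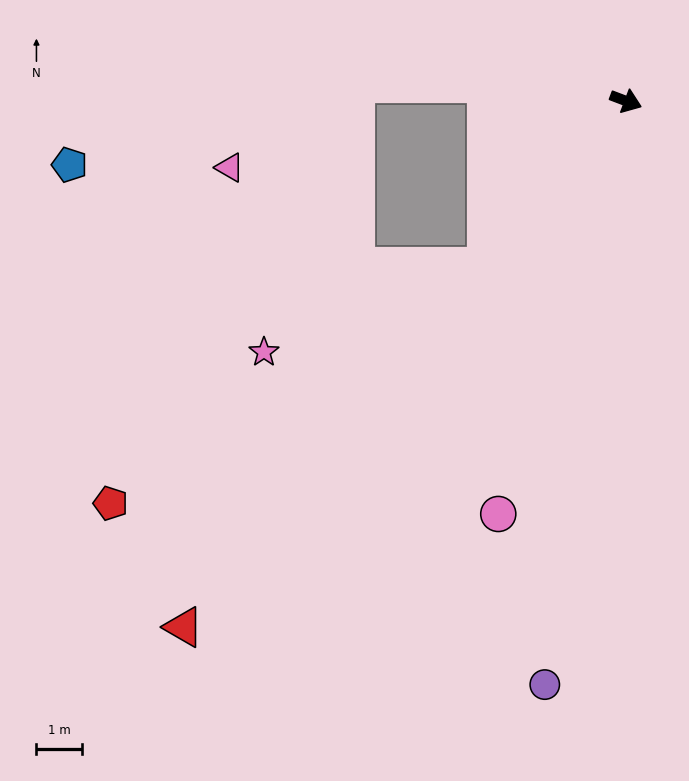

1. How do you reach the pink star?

blocked — turn right 110°, forward 4.8 m, then turn right 28°, forward 5.3 m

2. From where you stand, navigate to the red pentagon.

blocked — turn right 110°, forward 4.8 m, then turn right 17°, forward 9.8 m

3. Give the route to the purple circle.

turn right 77°, forward 13.1 m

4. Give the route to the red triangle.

turn right 109°, forward 15.2 m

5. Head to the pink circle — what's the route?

turn right 86°, forward 9.6 m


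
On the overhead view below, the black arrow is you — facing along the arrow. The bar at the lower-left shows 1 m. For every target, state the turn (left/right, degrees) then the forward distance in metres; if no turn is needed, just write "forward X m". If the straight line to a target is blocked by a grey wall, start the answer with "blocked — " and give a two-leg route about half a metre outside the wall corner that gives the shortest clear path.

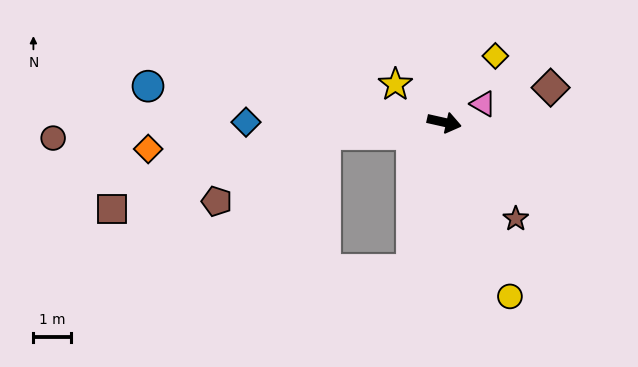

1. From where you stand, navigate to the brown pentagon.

blocked — turn right 162°, forward 3.2 m, then turn left 26°, forward 3.4 m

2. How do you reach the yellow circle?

turn right 57°, forward 5.0 m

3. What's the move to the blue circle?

turn right 174°, forward 8.0 m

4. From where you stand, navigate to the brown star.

turn right 41°, forward 3.2 m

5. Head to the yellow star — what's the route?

turn left 155°, forward 1.7 m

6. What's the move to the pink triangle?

turn left 38°, forward 1.2 m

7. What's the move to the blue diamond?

turn right 167°, forward 5.3 m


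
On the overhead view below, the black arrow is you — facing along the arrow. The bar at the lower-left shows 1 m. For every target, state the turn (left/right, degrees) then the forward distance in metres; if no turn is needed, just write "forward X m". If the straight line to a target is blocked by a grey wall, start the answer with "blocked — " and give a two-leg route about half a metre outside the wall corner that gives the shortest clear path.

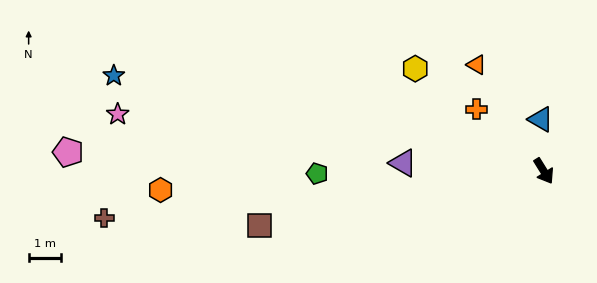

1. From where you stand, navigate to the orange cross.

turn right 164°, forward 2.8 m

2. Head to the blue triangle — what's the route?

turn left 152°, forward 1.6 m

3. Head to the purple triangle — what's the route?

turn right 125°, forward 4.3 m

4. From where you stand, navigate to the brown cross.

turn right 116°, forward 13.6 m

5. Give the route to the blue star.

turn right 134°, forward 13.6 m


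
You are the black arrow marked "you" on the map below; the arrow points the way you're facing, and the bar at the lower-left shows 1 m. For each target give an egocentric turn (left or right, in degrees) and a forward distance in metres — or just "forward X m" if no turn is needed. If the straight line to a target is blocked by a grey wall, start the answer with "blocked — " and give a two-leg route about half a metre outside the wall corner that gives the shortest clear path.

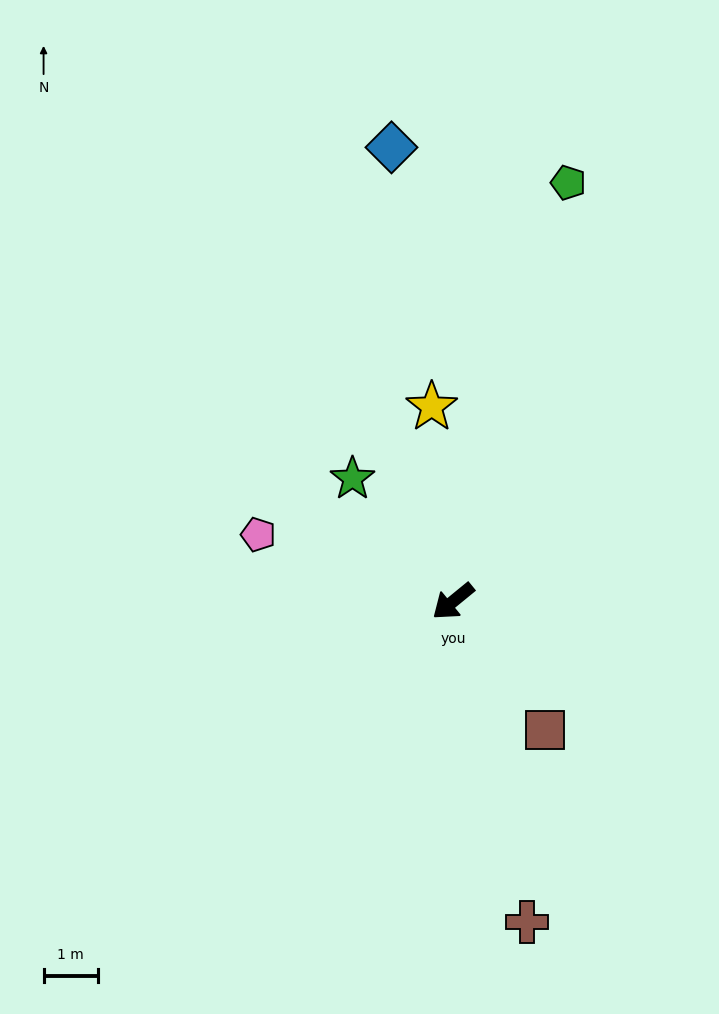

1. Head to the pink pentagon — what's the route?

turn right 58°, forward 3.8 m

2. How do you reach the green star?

turn right 90°, forward 2.9 m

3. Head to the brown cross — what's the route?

turn left 64°, forward 6.1 m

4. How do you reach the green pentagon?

turn right 145°, forward 8.0 m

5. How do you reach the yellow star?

turn right 123°, forward 3.6 m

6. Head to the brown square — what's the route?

turn left 86°, forward 2.9 m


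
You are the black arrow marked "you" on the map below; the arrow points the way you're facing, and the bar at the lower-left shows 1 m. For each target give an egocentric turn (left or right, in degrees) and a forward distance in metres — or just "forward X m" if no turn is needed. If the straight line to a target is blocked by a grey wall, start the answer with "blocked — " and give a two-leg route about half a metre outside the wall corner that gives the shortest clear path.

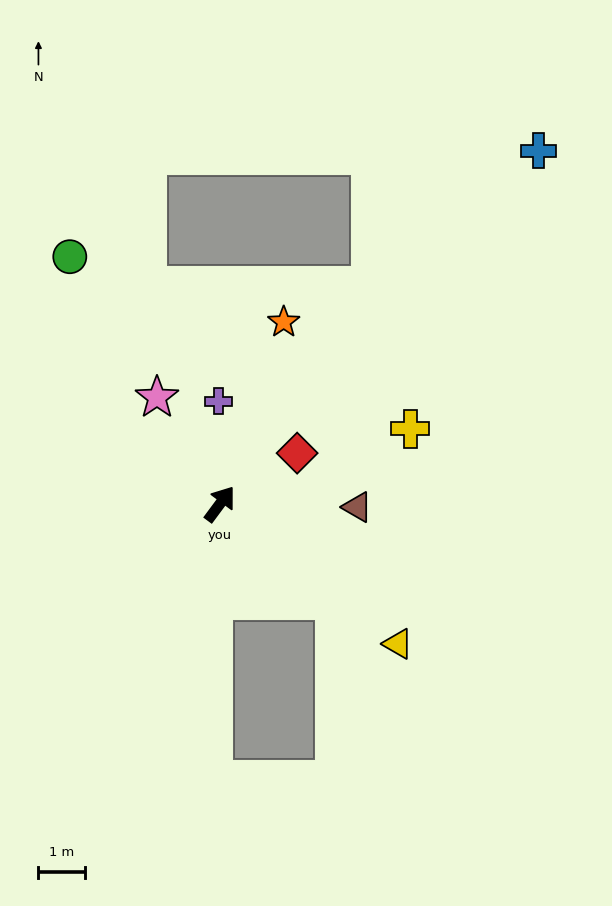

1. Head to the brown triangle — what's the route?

turn right 55°, forward 2.9 m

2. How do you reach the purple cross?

turn left 37°, forward 2.2 m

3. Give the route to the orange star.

turn left 17°, forward 4.1 m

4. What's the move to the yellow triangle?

turn right 92°, forward 4.8 m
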